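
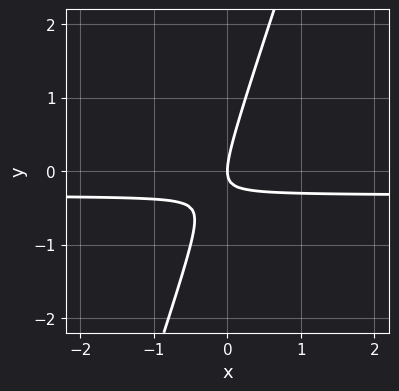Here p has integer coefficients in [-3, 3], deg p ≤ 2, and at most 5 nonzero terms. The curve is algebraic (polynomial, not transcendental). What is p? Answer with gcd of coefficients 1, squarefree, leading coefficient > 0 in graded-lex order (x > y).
1. The degree is 2 — no degree-1 curve has this shape.
2. Checking where it meets the axes: it crosses the y-axis at the gridline y = 0; one x-axis crossing is at x = 0.
3. Putting this together gives p.

3*x*y - y^2 + x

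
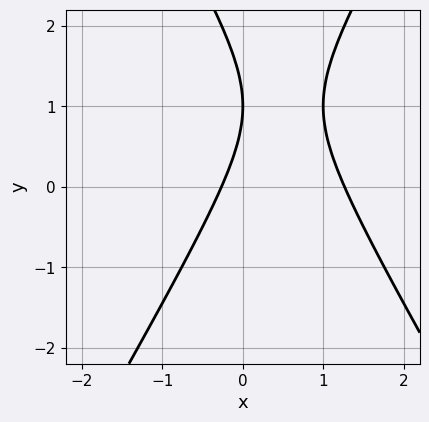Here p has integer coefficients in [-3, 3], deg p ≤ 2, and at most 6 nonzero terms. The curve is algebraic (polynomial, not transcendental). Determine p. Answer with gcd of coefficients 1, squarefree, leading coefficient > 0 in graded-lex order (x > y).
3*x^2 - y^2 - 3*x + 2*y - 1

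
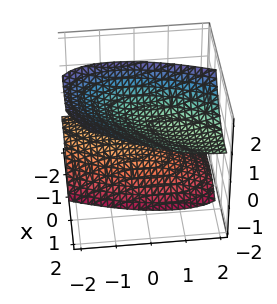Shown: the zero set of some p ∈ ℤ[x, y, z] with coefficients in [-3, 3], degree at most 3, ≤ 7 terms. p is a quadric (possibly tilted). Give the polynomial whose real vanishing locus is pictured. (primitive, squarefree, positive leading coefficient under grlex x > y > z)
2*x^2 - 2*x*y - 3*x*z + y^2 - 2*z^2 + 3

First, the picture has 2 separate pieces. They look like related sheets of one shape, so recover p as a whole.
Next, deg p = 2. No degree-1 surface has this shape.
Next, from the axis intercepts and sections: no y-intercept at any integer in the box; no x-intercept at any integer in the box.
Finally, fitting integer coefficients to these (and the overall shape) gives p.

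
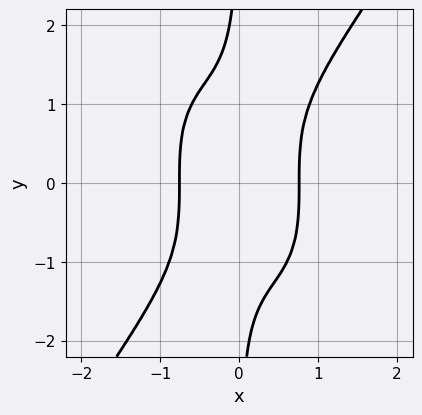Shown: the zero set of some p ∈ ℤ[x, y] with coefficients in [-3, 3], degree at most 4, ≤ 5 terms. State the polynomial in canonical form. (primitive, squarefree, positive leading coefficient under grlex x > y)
3*x^4 - x*y^3 - 1

1. deg p = 4. No degree-3 curve has this shape.
2. Against the integer gridlines: it misses every integer gridline on the y-axis.
3. Putting this together gives p.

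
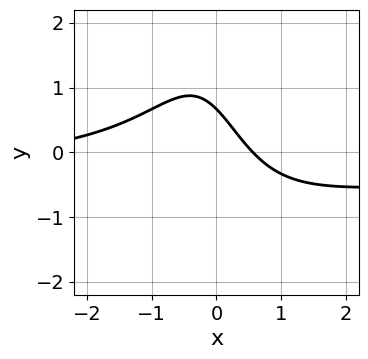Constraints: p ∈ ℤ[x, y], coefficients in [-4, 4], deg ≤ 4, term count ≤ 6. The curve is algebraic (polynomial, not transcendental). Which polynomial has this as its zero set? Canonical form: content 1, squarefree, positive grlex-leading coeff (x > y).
3*x^2*y + x^2 + 3*x + 3*y - 2

First, the degree is 3 — the shape is more complex than any degree-2 curve.
Finally, solving for integer coefficients yields p as stated.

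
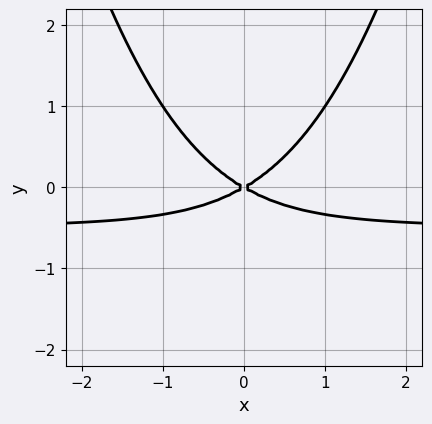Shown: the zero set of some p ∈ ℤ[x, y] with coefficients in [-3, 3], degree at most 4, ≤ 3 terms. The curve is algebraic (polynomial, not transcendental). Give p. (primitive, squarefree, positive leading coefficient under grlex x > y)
2*x^2*y + x^2 - 3*y^2

First, degree: the shape is more complex than any degree-2 curve, so deg p = 3.
Then, symmetries: it's symmetric under x → −x, forcing even powers of x.
Then, against the integer gridlines: it crosses the y-axis at the gridline y = 0; it meets the x-axis at x = 0 (among the integer gridlines).
Finally, fitting integer coefficients to these (and the overall shape) gives p.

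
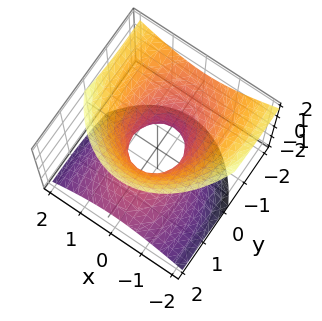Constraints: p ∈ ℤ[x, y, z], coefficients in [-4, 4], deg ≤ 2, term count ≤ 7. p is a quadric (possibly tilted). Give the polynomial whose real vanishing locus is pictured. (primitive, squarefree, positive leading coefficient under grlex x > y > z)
2*x^2 + y^2 + 2*y*z - 2*z^2 - 1

(a) deg p = 2. A generic line meets the surface in up to 2 points.
(b) From the visible intercepts: the y-axis gridline crossings are at y ∈ {-1, 1}; the surface avoids every integer z-axis point in the box.
(c) These observations pin down the coefficients.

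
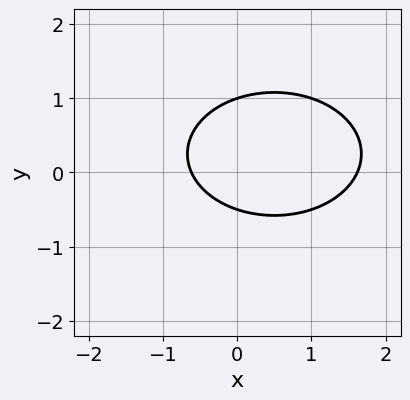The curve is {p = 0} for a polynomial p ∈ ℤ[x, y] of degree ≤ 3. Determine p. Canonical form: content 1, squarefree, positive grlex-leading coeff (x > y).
x^2 + 2*y^2 - x - y - 1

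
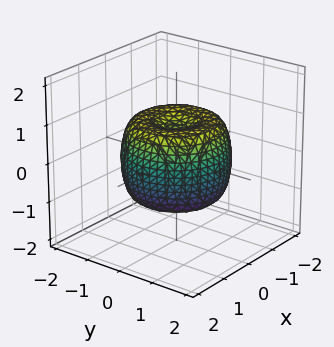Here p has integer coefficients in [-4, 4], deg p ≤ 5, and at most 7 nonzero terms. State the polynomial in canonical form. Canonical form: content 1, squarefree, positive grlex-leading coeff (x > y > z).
First, deg p = 4. The shape is more complex than any degree-3 surface.
Next, symmetries: every cross-section ⟂ z is a circle, so x, y appear only via x² + y².
Next, from the axis intercepts and sections: a circular section at z = 0 has radius between 1 and 2.
Finally, these observations pin down the coefficients.

2*x^4 + 4*x^2*y^2 + 2*y^4 - 3*x^2 - 3*y^2 + 2*z^2 - 1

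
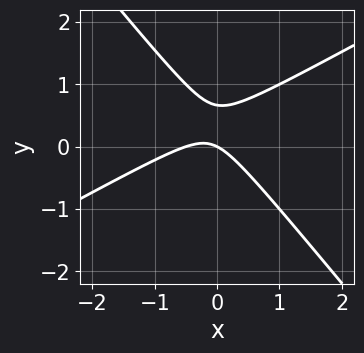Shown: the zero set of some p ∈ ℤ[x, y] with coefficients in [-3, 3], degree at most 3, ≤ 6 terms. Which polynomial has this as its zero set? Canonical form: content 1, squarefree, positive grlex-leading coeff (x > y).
(a) deg p = 2.
(b) Checking where it meets the axes: it crosses the x-axis at the gridline x = 0; it crosses the y-axis at the gridline y = 0.
(c) Together with the visible shape, these determine p as stated.

2*x^2 - 2*x*y - 3*y^2 + x + 2*y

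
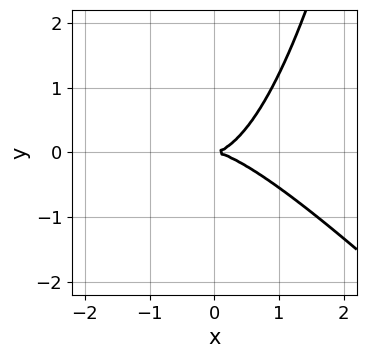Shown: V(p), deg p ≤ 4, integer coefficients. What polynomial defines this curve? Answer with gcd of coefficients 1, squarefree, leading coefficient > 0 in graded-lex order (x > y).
(a) deg p = 3. The shape is more complex than any degree-2 curve.
(b) Against the integer gridlines: it crosses the y-axis at the gridline y = 0; it meets the x-axis at x = 0 (among the integer gridlines).
(c) Fitting integer coefficients to these (and the overall shape) gives p.

2*x^3 + 2*x^2*y - 3*y^2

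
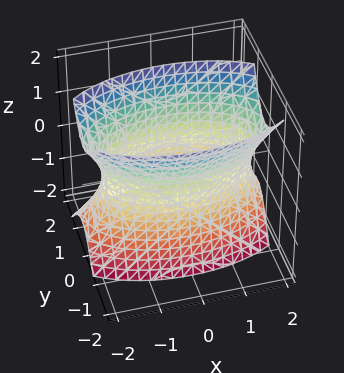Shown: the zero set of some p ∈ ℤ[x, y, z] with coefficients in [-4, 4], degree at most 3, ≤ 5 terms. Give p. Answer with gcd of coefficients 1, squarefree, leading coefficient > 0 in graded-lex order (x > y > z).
1. The degree is 2 — a generic line meets the surface in up to 2 points.
2. Against the integer gridlines: among the integer gridlines, it crosses the y-axis at y ∈ {-1, 1}; it misses every integer gridline on the z-axis.
3. Matching integer coefficients to the picture gives p.

x^2 + 3*y^2 + y*z - z^2 - 3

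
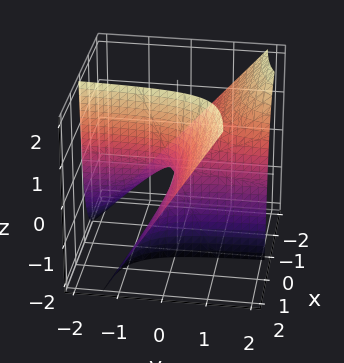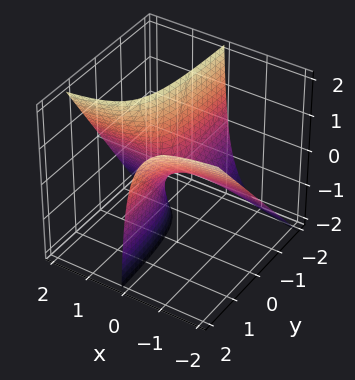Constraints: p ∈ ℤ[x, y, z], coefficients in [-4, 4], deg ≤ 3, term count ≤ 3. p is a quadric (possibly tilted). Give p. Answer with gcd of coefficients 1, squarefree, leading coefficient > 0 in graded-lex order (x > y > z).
4*x*y - 3*x*z + z

First, degree: a generic line meets the surface in up to 2 points, so deg p = 2.
Next, reading off the gridlines: one z-axis crossing is at z = 0; every point of the y-axis in the box is on the surface.
Finally, together with the visible shape, these determine p as stated. Check: (-1, 0, 0) on the x-axis lies on the surface, and p(-1, 0, 0) = 0. ✓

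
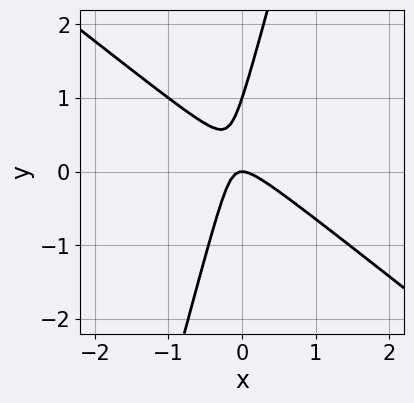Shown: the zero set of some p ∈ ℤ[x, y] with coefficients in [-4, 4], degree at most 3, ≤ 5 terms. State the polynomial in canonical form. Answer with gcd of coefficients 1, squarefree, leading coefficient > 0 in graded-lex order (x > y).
Degree: the shape is more complex than any degree-1 curve, so deg p = 2.
Reading off the gridlines: it crosses the x-axis at the gridline x = 0; the y-axis gridline crossings are at y ∈ {0, 1}.
The integer polynomial consistent with all of this is the stated p.

3*x^2 + 3*x*y - y^2 + y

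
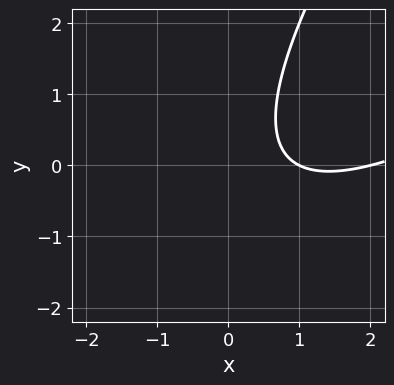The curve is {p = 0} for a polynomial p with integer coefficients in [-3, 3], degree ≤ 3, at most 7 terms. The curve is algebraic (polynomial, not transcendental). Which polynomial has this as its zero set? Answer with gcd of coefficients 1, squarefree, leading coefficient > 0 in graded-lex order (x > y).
x^2 - 2*x*y + y^2 - 3*x + 2

1. deg p = 2. A generic line meets the curve in up to 2 points.
2. Reading off the gridlines: among the integer gridlines, it crosses the x-axis at x ∈ {1, 2}; the curve avoids every integer y-axis point in the box.
3. Assembling these constraints gives the stated polynomial.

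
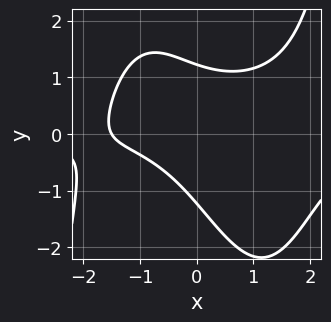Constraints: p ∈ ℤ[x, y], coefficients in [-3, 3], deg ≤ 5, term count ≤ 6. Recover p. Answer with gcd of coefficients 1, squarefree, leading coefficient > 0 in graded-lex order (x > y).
(a) deg p = 4. No degree-3 curve has this shape.
(b) The integer polynomial consistent with all of this is the stated p.

x^3*y - 3*x*y - 2*y^2 + 2*x + 3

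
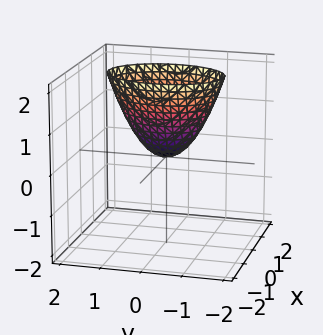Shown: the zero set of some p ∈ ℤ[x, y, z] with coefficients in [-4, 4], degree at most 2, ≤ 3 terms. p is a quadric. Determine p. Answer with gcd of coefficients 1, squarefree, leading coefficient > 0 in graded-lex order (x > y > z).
2*x^2 + y^2 - z

1. Degree: a paraboloid; a quadric, so deg p = 2.
2. Symmetries: it's symmetric under x → −x, forcing even powers of x; it's symmetric under y → −y, forcing even powers of y.
3. From the visible intercepts: it meets the x-axis at x = 0 (among the integer gridlines); one y-axis crossing is at y = 0; it meets the z-axis at z = 0 (among the integer gridlines).
4. These observations pin down the coefficients.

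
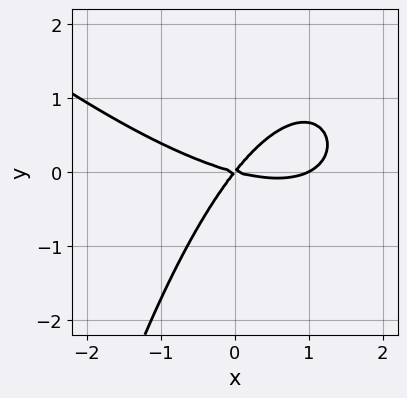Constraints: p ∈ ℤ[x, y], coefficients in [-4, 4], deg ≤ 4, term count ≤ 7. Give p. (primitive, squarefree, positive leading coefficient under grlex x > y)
x^3 + x^2*y - x^2 - 3*x*y + 3*y^2

(a) deg p = 3. A generic line meets the curve in up to 3 points.
(b) Against the integer gridlines: it crosses the y-axis at the gridline y = 0; among the integer gridlines, it crosses the x-axis at x ∈ {0, 1}.
(c) Solving for integer coefficients yields p as stated.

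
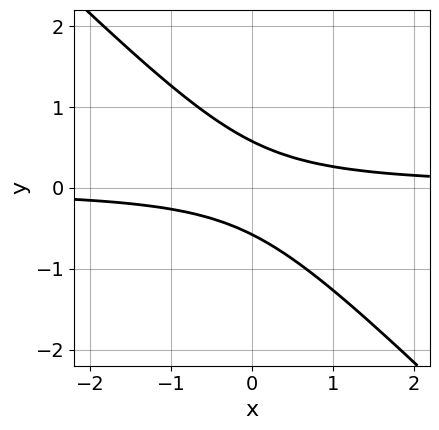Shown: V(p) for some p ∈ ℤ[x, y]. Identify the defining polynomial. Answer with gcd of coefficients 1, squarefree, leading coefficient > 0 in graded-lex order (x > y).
3*x*y + 3*y^2 - 1

(a) deg p = 2. The shape is more complex than any degree-1 curve.
(b) From the visible intercepts: no x-intercept at any integer in the box.
(c) Solving for integer coefficients yields p as stated.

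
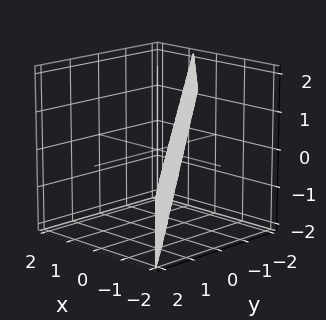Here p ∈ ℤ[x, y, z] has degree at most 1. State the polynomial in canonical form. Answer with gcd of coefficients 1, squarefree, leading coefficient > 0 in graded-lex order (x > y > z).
1. The degree is 1 — every cross-section is a straight line — this is a plane.
2. From the visible intercepts: one z-axis crossing is at z = -2.
3. Matching integer coefficients to the picture gives p.

3*x + 3*y + z + 2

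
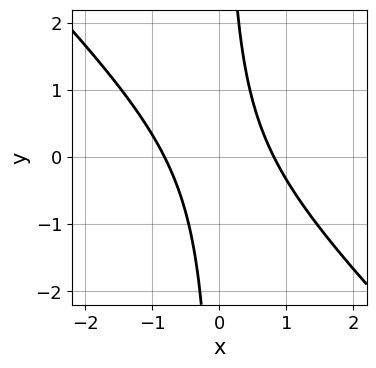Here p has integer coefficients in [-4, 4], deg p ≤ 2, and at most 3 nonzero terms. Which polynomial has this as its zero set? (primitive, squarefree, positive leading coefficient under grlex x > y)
3*x^2 + 3*x*y - 2

1. The degree is 2 — the shape is more complex than any degree-1 curve.
2. Against the integer gridlines: the curve avoids every integer y-axis point in the box.
3. Solving for integer coefficients yields p as stated.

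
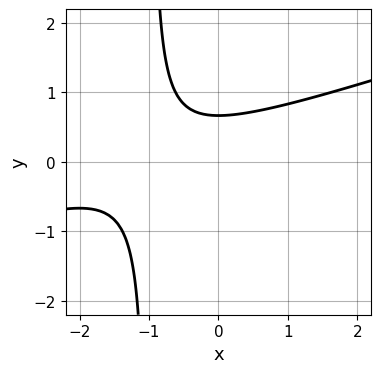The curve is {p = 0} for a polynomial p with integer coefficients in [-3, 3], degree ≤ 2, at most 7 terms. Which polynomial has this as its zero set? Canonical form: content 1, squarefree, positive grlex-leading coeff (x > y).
x^2 - 3*x*y + 2*x - 3*y + 2

1. The degree is 2 — the shape is more complex than any degree-1 curve.
2. Observable constraints: the curve avoids every integer x-axis point in the box.
3. Solving for integer coefficients yields p as stated.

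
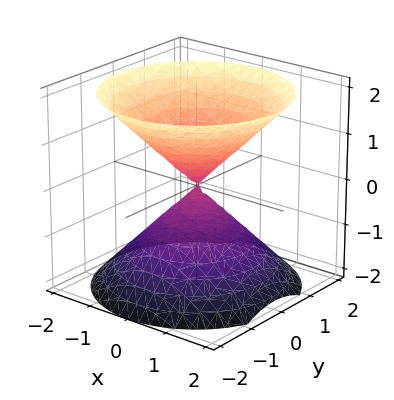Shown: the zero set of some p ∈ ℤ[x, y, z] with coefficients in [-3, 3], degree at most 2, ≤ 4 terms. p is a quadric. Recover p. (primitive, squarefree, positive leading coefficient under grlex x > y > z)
x^2 + y^2 - z^2

(a) There are 2 components.
(b) deg p = 2.
(c) By symmetry, the z-axis is an axis of rotation, so x and y enter only as x² + y²; it's symmetric under z → −z, forcing even powers of z.
(d) From the axis intercepts and sections: a circular section at z = 1 has radius exactly 1; one z-axis crossing is at z = 0.
(e) Putting this together gives p.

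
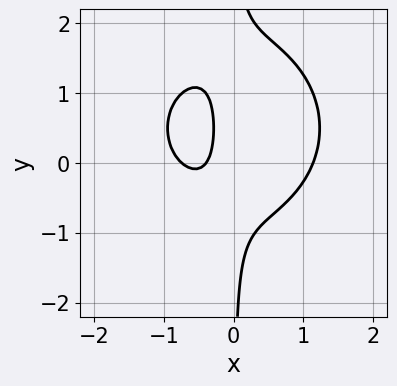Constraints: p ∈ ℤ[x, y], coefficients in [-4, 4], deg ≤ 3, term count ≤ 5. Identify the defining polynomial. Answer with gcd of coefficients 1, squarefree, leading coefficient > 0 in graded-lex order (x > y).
(a) deg p = 3.
(b) From the visible intercepts: no y-intercept at any integer in the box.
(c) Together with the visible shape, these determine p as stated.

3*x^3 + 3*x*y^2 - 3*x*y - 3*x - 1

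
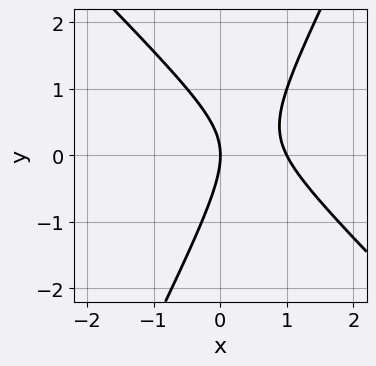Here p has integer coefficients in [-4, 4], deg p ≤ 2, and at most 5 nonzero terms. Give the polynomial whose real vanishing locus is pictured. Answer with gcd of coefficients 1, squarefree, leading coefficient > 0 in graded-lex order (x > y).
1. Degree: the shape is more complex than any degree-1 curve, so deg p = 2.
2. Observable constraints: it crosses the y-axis at the gridline y = 0; among the integer gridlines, it crosses the x-axis at x ∈ {0, 1}.
3. The integer polynomial consistent with all of this is the stated p.

2*x^2 + x*y - y^2 - 2*x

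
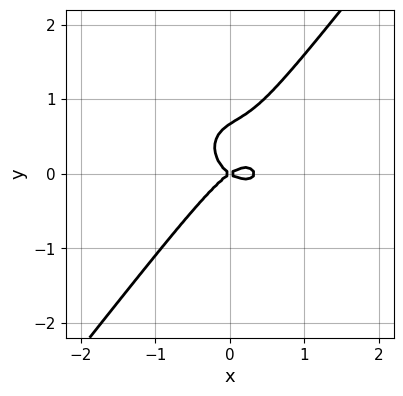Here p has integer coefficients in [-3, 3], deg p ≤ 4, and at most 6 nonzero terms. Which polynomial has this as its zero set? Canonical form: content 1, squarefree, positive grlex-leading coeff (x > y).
First, deg p = 3. No degree-2 curve has this shape.
Then, against the integer gridlines: it meets the x-axis at x = 0 (among the integer gridlines); it crosses the y-axis at the gridline y = 0.
Finally, these observations pin down the coefficients.

3*x^3 + 2*x*y^2 - 3*y^3 - x^2 + 2*y^2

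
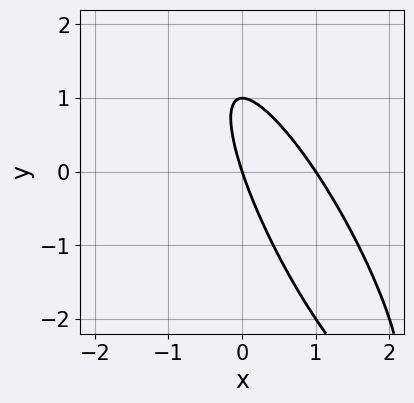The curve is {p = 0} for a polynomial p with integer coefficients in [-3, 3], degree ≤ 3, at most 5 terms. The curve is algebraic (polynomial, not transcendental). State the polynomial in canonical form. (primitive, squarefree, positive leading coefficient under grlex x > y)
First, degree: the shape is more complex than any degree-1 curve, so deg p = 2.
Next, reading off the gridlines: among the integer gridlines, it crosses the y-axis at y ∈ {0, 1}; among the integer gridlines, it crosses the x-axis at x ∈ {0, 1}.
Finally, fitting integer coefficients to these (and the overall shape) gives p.

3*x^2 + 3*x*y + y^2 - 3*x - y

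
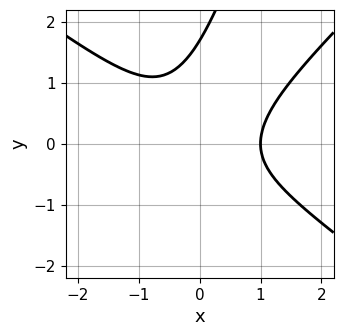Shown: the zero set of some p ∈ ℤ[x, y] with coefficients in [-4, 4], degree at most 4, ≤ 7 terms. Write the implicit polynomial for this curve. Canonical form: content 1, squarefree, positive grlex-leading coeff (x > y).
First, the degree is 3 — the shape is more complex than any degree-2 curve.
Then, checking where it meets the axes: one x-axis crossing is at x = 1.
Finally, the integer polynomial consistent with all of this is the stated p.

2*x^3 - 3*x*y^2 + y^3 - y^2 - 2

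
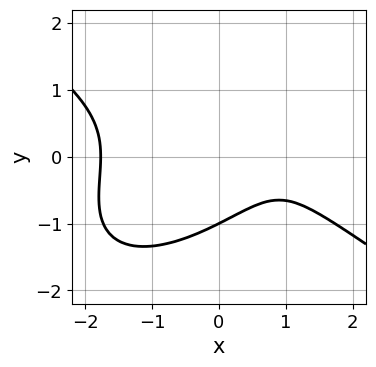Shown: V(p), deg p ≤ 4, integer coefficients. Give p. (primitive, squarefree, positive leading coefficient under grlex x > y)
x^3 - x*y^2 + 2*y^3 - 2*x + 2

(a) deg p = 3. No degree-2 curve has this shape.
(b) Against the integer gridlines: it meets the y-axis at y = -1 (among the integer gridlines).
(c) Matching integer coefficients to the picture gives p.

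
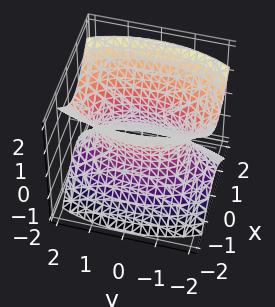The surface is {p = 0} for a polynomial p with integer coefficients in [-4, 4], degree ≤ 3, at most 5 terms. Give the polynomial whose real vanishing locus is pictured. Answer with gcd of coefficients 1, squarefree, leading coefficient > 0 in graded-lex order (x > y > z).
3*x^2 + y^2 - 2*z^2 - 2

(a) The degree is 2 — an hourglass — one-sheet hyperboloid; a quadric.
(b) Symmetries: mirror symmetry z ↦ −z ⇒ only even powers of z; mirror symmetry x ↦ −x ⇒ only even powers of x; it's symmetric under y → −y, forcing even powers of y.
(c) Observable constraints: the surface avoids every integer z-axis point in the box.
(d) The integer polynomial consistent with all of this is the stated p.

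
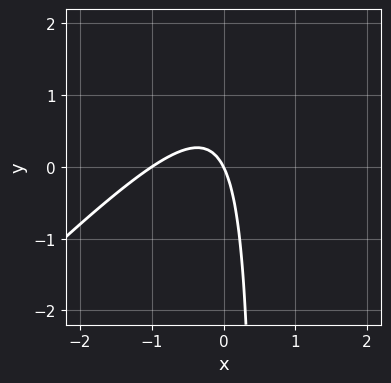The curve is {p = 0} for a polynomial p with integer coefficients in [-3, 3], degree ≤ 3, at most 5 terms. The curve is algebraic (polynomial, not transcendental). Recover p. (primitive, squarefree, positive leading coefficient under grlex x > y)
Degree: the shape is more complex than any degree-1 curve, so deg p = 2.
From the visible intercepts: one y-axis crossing is at y = 0; the x-axis gridline crossings are at x ∈ {-1, 0}.
Fitting integer coefficients to these (and the overall shape) gives p.

2*x^2 - 2*x*y + 2*x + y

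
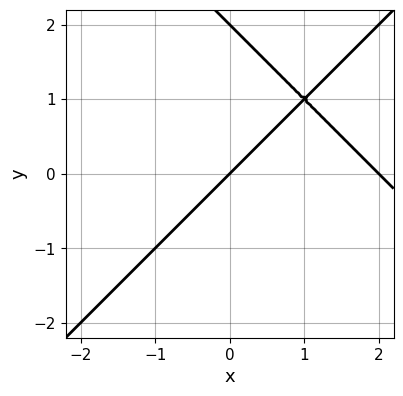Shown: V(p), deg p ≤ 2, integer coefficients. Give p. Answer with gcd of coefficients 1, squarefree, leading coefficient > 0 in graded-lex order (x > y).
x^2 - y^2 - 2*x + 2*y

First, the degree is 2 — no degree-1 curve has this shape.
Next, from the axis intercepts and sections: the x-axis gridline crossings are at x ∈ {0, 2}; the y-axis gridline crossings are at y ∈ {0, 2}.
Finally, putting this together gives p.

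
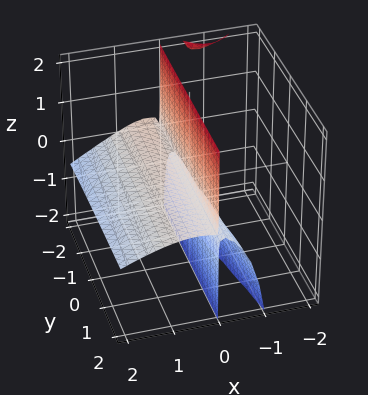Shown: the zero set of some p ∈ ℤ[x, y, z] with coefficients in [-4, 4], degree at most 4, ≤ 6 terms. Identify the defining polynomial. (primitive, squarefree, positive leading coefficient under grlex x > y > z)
The picture has 3 separate pieces.
The degree is 3 — a generic line meets the surface in up to 3 points.
From the visible intercepts: every point of the y-axis in the box is on the surface; one x-axis crossing is at x = 1; the visible z-axis segment lies entirely on the surface.
Together with the visible shape, these determine p as stated.

2*x^3 + 3*x^2*z + x*y*z - 2*x^2 + 3*x*z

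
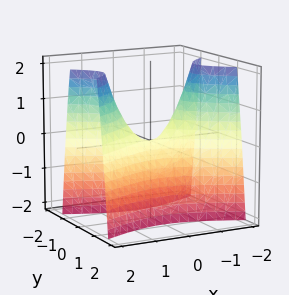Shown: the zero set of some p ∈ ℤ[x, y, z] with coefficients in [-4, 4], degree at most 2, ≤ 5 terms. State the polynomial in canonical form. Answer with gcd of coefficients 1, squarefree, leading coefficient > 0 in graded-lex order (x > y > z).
First, degree: a saddle surface; a quadric, so deg p = 2.
Then, symmetries: the x ↦ −x reflection is a symmetry, so x appears only in even powers; it's symmetric under y → −y, forcing even powers of y.
Then, observable constraints: one y-axis crossing is at y = 0; it meets the z-axis at z = 0 (among the integer gridlines); it crosses the x-axis at the gridline x = 0.
Finally, together with the visible shape, these determine p as stated.

x^2 - 3*y^2 - z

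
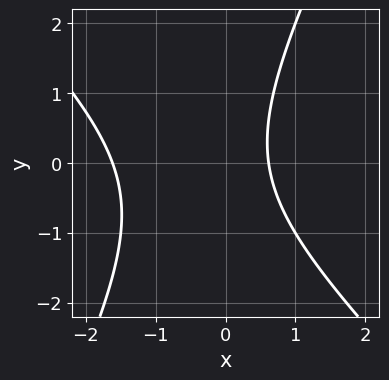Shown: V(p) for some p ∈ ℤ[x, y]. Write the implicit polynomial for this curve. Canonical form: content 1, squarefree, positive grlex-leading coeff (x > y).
2*x^2 + x*y - y^2 + 2*x - 2

The degree is 2 — no degree-1 curve has this shape.
From the visible intercepts: the curve avoids every integer y-axis point in the box.
Assembling these constraints gives the stated polynomial.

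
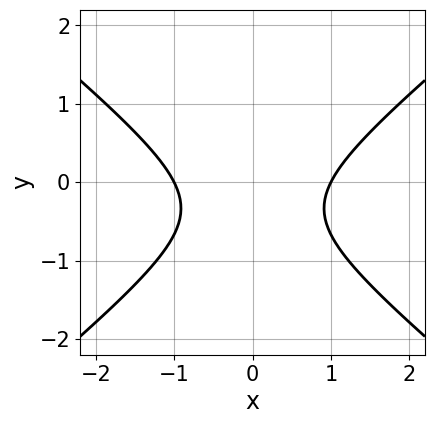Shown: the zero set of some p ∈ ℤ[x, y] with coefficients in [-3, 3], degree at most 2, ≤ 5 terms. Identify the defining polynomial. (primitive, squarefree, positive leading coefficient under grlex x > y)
2*x^2 - 3*y^2 - 2*y - 2

First, the degree is 2 — a generic line meets the curve in up to 2 points.
Next, symmetries: mirror symmetry x ↦ −x ⇒ only even powers of x.
Next, checking where it meets the axes: it misses every integer gridline on the y-axis; among the integer gridlines, it crosses the x-axis at x ∈ {-1, 1}.
Finally, fitting integer coefficients to these (and the overall shape) gives p.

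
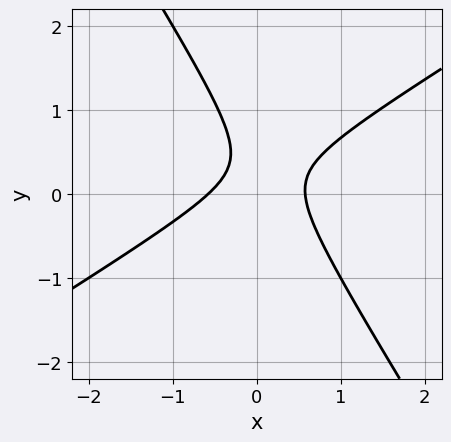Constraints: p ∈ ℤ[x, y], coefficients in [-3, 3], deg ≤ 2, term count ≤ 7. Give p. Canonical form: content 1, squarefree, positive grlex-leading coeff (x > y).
3*x^2 - 3*x*y - 3*y^2 + 2*y - 1

First, degree: a generic line meets the curve in up to 2 points, so deg p = 2.
Next, from the axis intercepts and sections: the curve avoids every integer y-axis point in the box.
Finally, solving for integer coefficients yields p as stated.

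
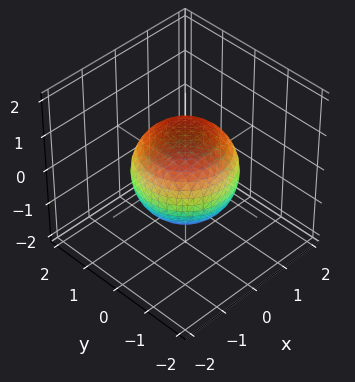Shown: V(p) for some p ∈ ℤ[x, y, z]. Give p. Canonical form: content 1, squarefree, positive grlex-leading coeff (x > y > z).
2*x^2 + 2*y^2 + 2*z^2 - 3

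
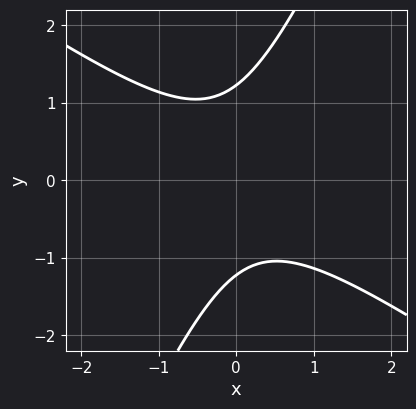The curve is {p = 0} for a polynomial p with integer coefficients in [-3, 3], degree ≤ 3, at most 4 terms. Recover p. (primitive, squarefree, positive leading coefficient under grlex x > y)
3*x^2 + 3*x*y - 2*y^2 + 3

deg p = 2. The shape is more complex than any degree-1 curve.
Against the integer gridlines: the curve avoids every integer x-axis point in the box.
Assembling these constraints gives the stated polynomial.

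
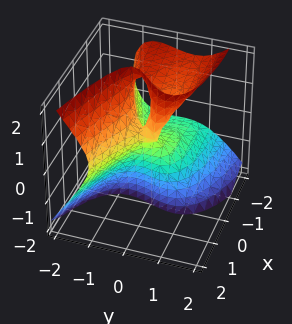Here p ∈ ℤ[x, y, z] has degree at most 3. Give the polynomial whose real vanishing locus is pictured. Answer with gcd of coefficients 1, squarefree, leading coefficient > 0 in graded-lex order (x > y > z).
(a) Degree: the shape is more complex than any degree-2 surface, so deg p = 3.
(b) Checking where it meets the axes: it crosses the x-axis at the gridline x = 0; the visible z-axis segment lies entirely on the surface; it crosses the y-axis at the gridline y = 0.
(c) Putting this together gives p.

2*x*z^2 + 3*y^3 - y*z^2 + x^2 - 2*x*z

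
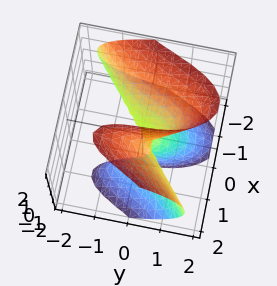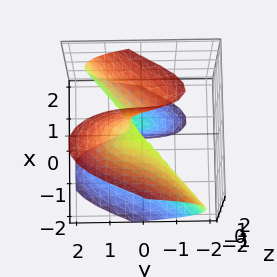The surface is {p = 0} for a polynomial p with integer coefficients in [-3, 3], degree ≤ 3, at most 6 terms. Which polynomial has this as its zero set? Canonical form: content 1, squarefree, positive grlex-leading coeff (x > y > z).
(a) Degree: a generic line meets the surface in up to 3 points, so deg p = 3.
(b) Reading off the gridlines: it crosses the z-axis at the gridline z = 0; one y-axis crossing is at y = 0.
(c) These observations pin down the coefficients.

3*x^3 - 3*x^2*y - 3*x*z^2 - y^3 + z^2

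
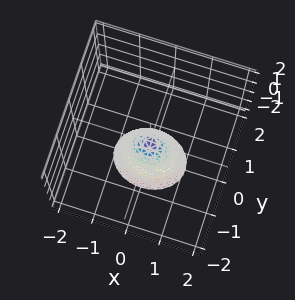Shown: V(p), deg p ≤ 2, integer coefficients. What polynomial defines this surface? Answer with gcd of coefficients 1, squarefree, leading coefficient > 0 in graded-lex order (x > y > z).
The degree is 2 — a paraboloid; a quadric.
Symmetries: the y ↦ −y reflection is a symmetry, so y appears only in even powers; mirror symmetry x ↦ −x ⇒ only even powers of x.
Against the integer gridlines: it meets the y-axis at y = 0 (among the integer gridlines); one x-axis crossing is at x = 0; it meets the z-axis at z = 0 (among the integer gridlines).
Assembling these constraints gives the stated polynomial.

2*x^2 + 3*y^2 + z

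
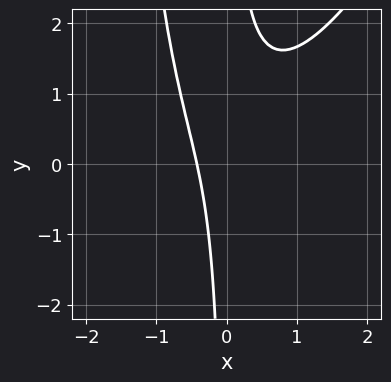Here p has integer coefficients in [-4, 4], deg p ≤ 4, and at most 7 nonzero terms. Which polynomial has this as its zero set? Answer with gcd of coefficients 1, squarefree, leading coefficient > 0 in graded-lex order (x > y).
(a) The degree is 3 — no degree-2 curve has this shape.
(b) Against the integer gridlines: the curve avoids every integer y-axis point in the box.
(c) Fitting integer coefficients to these (and the overall shape) gives p.

2*x^3 - x^2*y - 2*x*y + 2*x + 1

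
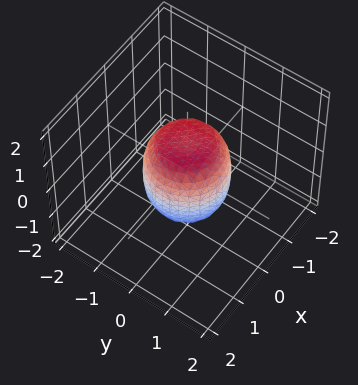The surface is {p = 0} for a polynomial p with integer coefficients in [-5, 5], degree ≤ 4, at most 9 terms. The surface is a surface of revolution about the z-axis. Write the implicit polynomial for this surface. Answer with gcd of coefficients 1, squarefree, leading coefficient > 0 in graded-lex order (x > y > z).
2*x^4 + 4*x^2*y^2 + 2*y^4 - x^2 - y^2 + z^2 - 1

Degree: no degree-3 surface has this shape, so deg p = 4.
By symmetry, every cross-section ⟂ z is a circle, so x, y appear only via x² + y².
From the axis intercepts and sections: the z-axis gridline crossings are at z ∈ {-1, 1}; the x-axis gridline crossings are at x ∈ {-1, 1}.
Putting this together gives p. Check: (0, -1, 0) on the y-axis lies on the surface, and p(0, -1, 0) = 0. ✓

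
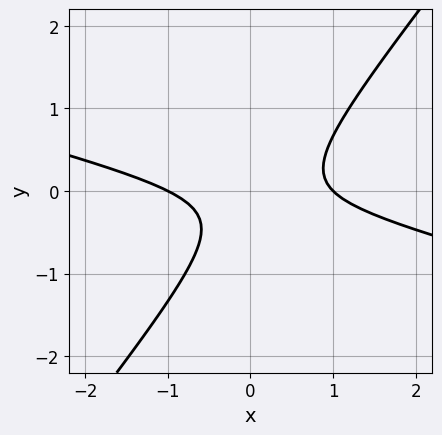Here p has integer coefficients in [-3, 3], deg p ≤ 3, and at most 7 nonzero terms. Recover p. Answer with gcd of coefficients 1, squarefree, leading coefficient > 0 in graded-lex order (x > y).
First, degree: a generic line meets the curve in up to 2 points, so deg p = 2.
Next, observable constraints: no y-intercept at any integer in the box; the x-axis gridline crossings are at x ∈ {-1, 1}.
Finally, together with the visible shape, these determine p as stated.

x^2 + 3*x*y - 3*y^2 - y - 1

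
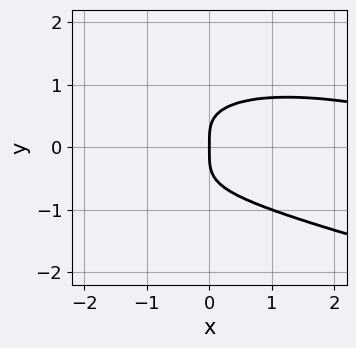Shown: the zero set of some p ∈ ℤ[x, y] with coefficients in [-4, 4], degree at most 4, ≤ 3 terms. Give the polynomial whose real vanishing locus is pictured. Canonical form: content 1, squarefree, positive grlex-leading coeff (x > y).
3*y^4 + x^2*y - 2*x

The degree is 4 — no degree-3 curve has this shape.
From the axis intercepts and sections: one x-axis crossing is at x = 0; one y-axis crossing is at y = 0.
Putting this together gives p.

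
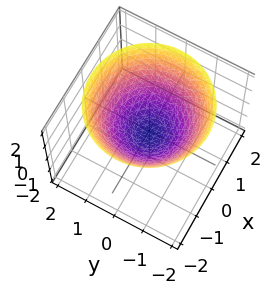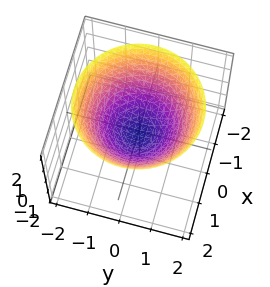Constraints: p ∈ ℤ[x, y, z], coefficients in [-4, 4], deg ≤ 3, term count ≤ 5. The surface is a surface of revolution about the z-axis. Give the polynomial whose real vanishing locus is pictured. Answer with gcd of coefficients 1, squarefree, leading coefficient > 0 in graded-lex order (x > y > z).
2*x^2 + 2*y^2 - 3*z - 1

Degree: a generic line meets the surface in up to 2 points, so deg p = 2.
Symmetry: the z-axis is an axis of rotation, so x and y enter only as x² + y².
Checking where it meets the axes: a circular section at z = 2 has radius between 1 and 2.
Solving for integer coefficients yields p as stated.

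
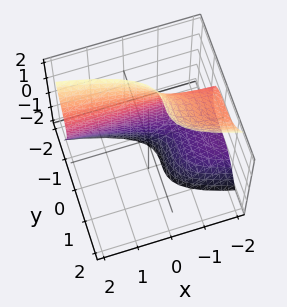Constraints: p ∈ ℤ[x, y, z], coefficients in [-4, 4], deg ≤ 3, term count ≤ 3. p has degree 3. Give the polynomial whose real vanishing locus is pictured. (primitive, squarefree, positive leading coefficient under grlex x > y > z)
x*z^2 + 3*y^3 + 2

Degree: no degree-2 surface has this shape, so deg p = 3.
Reading off the gridlines: the surface avoids every integer z-axis point in the box; it misses every integer gridline on the x-axis.
Fitting integer coefficients to these (and the overall shape) gives p.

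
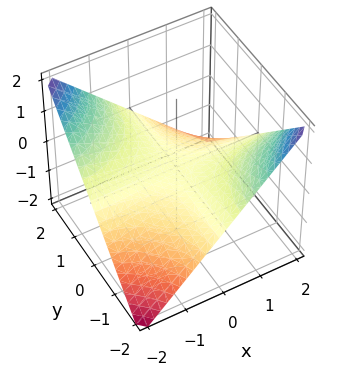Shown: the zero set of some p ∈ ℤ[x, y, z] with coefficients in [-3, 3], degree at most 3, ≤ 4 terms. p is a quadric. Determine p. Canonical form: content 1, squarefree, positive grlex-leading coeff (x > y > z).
x*y + 2*z

Degree: a hyperbolic paraboloid; a quadric, so deg p = 2.
From the visible intercepts: it meets the z-axis at z = 0 (among the integer gridlines); every point of the y-axis in the box is on the surface; every point of the x-axis in the box is on the surface.
The integer polynomial consistent with all of this is the stated p.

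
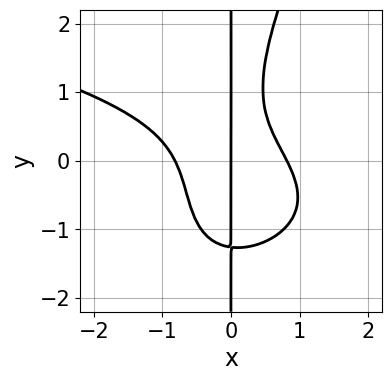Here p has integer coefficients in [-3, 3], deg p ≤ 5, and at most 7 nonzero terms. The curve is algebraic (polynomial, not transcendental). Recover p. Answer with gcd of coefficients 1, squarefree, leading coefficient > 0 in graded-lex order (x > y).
2*x^2*y^2 - x*y^3 + 3*x^3 + 3*x^2*y - 2*x

1. The degree is 4 — the shape is more complex than any degree-3 curve.
2. Against the integer gridlines: one x-axis crossing is at x = 0; the visible y-axis segment lies entirely on the curve.
3. Matching integer coefficients to the picture gives p.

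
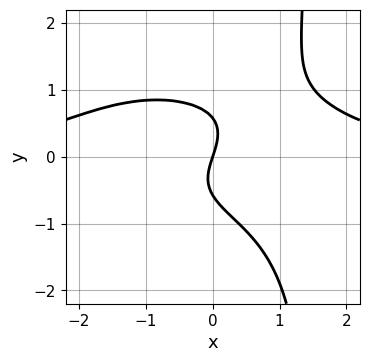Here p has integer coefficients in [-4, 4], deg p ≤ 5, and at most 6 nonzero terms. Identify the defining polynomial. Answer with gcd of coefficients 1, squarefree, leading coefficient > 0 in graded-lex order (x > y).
x^3*y + 2*x*y^3 - 3*y^3 - 3*x + y

1. The degree is 4 — no degree-3 curve has this shape.
2. Against the integer gridlines: it crosses the x-axis at the gridline x = 0; one y-axis crossing is at y = 0.
3. Assembling these constraints gives the stated polynomial.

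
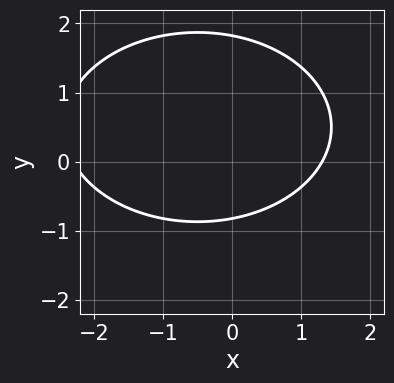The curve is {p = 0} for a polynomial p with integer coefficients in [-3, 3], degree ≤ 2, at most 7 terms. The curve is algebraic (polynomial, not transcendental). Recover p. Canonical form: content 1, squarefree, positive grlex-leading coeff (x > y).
x^2 + 2*y^2 + x - 2*y - 3

(a) The degree is 2 — the shape is more complex than any degree-1 curve.
(b) Putting this together gives p.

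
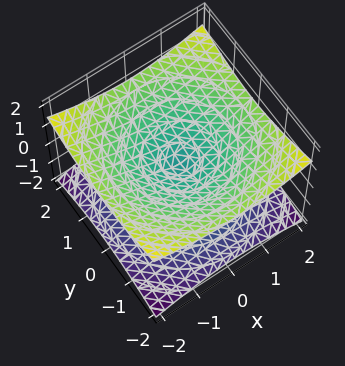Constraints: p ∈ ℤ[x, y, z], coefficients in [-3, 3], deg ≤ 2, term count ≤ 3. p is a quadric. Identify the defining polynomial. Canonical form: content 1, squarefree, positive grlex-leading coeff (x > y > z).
(a) The degree is 2 — a double cone through the origin; a quadric.
(b) Symmetries: mirror symmetry z ↦ −z ⇒ only even powers of z; every cross-section ⟂ z is a circle, so x, y appear only via x² + y².
(c) Observable constraints: one x-axis crossing is at x = 0; one y-axis crossing is at y = 0; a circular section at z = 1 has radius between 1 and 2.
(d) These observations pin down the coefficients.

x^2 + y^2 - 3*z^2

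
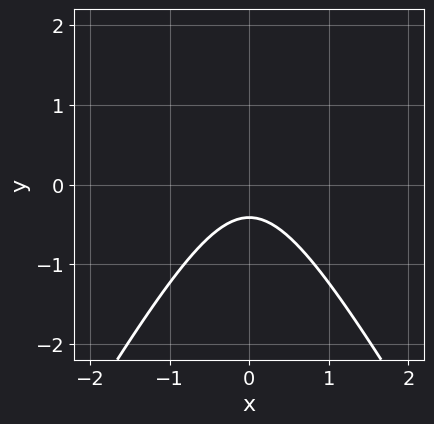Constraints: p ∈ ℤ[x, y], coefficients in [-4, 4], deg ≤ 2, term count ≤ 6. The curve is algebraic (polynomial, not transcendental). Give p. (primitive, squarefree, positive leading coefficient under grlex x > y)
(a) The degree is 2 — a generic line meets the curve in up to 2 points.
(b) Symmetries: the x ↦ −x reflection is a symmetry, so x appears only in even powers.
(c) From the visible intercepts: no x-intercept at any integer in the box.
(d) Solving for integer coefficients yields p as stated.

3*x^2 - y^2 + 2*y + 1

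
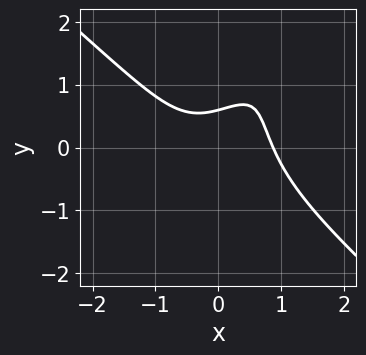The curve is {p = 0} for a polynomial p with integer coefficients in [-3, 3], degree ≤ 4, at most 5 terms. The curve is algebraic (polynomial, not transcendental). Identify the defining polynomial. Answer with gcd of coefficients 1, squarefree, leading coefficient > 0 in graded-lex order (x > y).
First, degree: a generic line meets the curve in up to 3 points, so deg p = 3.
Finally, solving for integer coefficients yields p as stated.

3*x^3 - 3*x*y^2 + y^3 + 3*y - 2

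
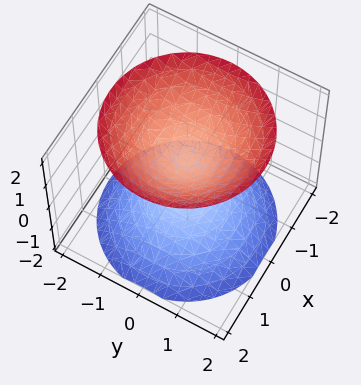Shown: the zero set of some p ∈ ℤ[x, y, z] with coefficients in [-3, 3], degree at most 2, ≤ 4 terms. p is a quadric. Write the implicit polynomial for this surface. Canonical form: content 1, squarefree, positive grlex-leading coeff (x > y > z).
1. There are 2 components. They look like related sheets of one shape, so recover p as a whole.
2. deg p = 2. Two separate bowl-shaped sheets opening away from each other; a quadric.
3. Symmetry: the surface is invariant under rotation about z: p = q(x² + y², z); the z ↦ −z reflection is a symmetry, so z appears only in even powers.
4. Checking where it meets the axes: it misses every integer gridline on the y-axis; a circular section at z = -1 has radius between 0 and 1.
5. Solving for integer coefficients yields p as stated.

2*x^2 + 2*y^2 - 2*z^2 + 1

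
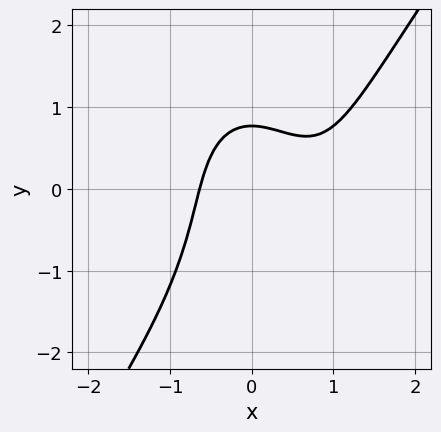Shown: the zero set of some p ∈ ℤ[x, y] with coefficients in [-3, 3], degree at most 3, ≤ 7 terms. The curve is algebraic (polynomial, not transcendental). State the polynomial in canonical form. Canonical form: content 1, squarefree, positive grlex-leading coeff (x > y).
3*x^3 - y^3 - 3*x^2 - 2*y + 2

First, degree: a generic line meets the curve in up to 3 points, so deg p = 3.
Finally, the integer polynomial consistent with all of this is the stated p.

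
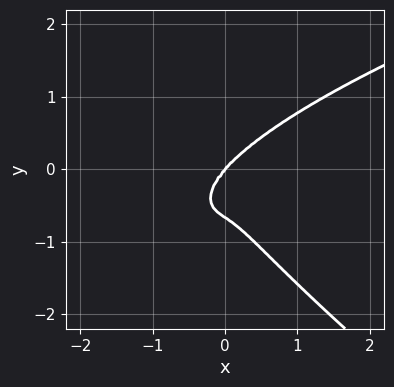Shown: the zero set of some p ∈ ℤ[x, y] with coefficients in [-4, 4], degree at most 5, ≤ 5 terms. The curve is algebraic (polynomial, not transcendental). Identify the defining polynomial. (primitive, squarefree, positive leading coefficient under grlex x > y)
First, the degree is 4 — a generic line meets the curve in up to 4 points.
Then, observable constraints: one x-axis crossing is at x = 0; it crosses the y-axis at the gridline y = 0.
Finally, together with the visible shape, these determine p as stated.

2*x*y^3 + 3*y^4 - 3*x^3 + 2*y^3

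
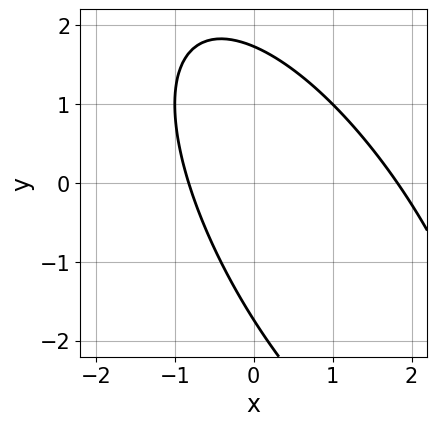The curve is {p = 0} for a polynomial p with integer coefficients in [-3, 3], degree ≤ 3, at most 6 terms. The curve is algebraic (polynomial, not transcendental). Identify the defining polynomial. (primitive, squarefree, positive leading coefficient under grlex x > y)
2*x^2 + 2*x*y + y^2 - 2*x - 3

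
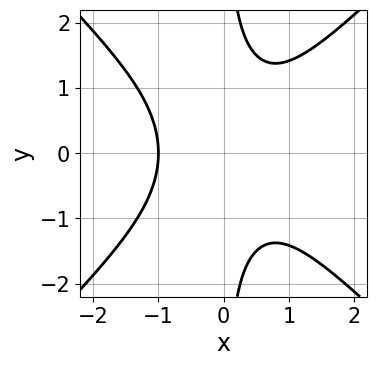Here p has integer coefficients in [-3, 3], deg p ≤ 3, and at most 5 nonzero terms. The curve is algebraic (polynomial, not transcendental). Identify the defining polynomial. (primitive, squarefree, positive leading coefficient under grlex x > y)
1. Degree: no degree-2 curve has this shape, so deg p = 3.
2. Symmetries: it's symmetric under y → −y, forcing even powers of y.
3. From the axis intercepts and sections: the curve avoids every integer y-axis point in the box; it crosses the x-axis at the gridline x = -1.
4. These observations pin down the coefficients.

x^3 - x*y^2 + 1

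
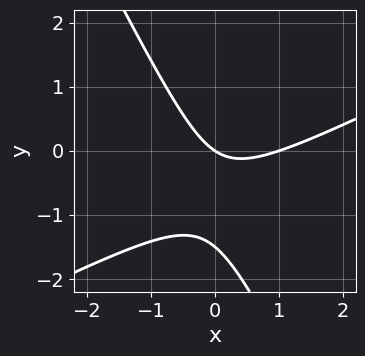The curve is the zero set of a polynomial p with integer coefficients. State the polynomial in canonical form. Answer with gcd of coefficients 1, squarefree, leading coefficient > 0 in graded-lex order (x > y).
2*x^2 - 3*x*y - 2*y^2 - 2*x - 3*y

Degree: a generic line meets the curve in up to 2 points, so deg p = 2.
From the visible intercepts: one y-axis crossing is at y = 0; among the integer gridlines, it crosses the x-axis at x ∈ {0, 1}.
Fitting integer coefficients to these (and the overall shape) gives p.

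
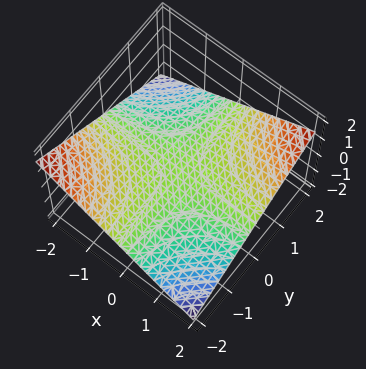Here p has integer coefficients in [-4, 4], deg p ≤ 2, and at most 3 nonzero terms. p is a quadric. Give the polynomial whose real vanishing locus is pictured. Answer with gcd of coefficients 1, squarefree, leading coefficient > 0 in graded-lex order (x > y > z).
x*y - 3*z

1. Degree: a hyperbolic paraboloid; a quadric, so deg p = 2.
2. Reading off the gridlines: every point of the x-axis in the box is on the surface; the visible y-axis segment lies entirely on the surface; it crosses the z-axis at the gridline z = 0.
3. Matching integer coefficients to the picture gives p.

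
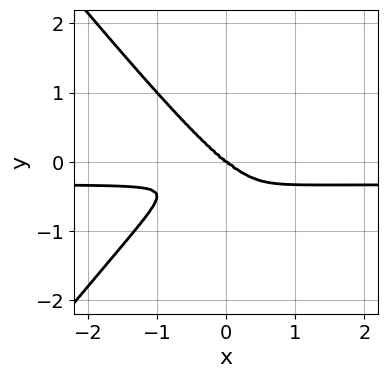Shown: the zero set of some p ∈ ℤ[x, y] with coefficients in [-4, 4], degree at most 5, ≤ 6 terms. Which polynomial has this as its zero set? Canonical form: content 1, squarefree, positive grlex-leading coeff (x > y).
1. Degree: a generic line meets the curve in up to 4 points, so deg p = 4.
2. From the visible intercepts: one x-axis crossing is at x = 0; one y-axis crossing is at y = 0.
3. The integer polynomial consistent with all of this is the stated p.

3*x^3*y - 2*x*y^3 + x^3 + 2*y^3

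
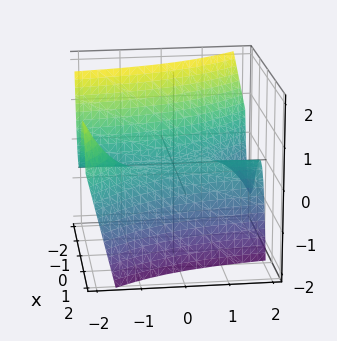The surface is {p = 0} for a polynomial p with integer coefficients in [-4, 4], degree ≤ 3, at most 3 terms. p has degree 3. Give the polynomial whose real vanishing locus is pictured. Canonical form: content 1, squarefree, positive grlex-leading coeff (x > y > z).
Degree: a generic line meets the surface in up to 3 points, so deg p = 3.
From the visible intercepts: it crosses the x-axis at the gridline x = 0; one z-axis crossing is at z = 0; the visible y-axis segment lies entirely on the surface.
Putting this together gives p.

x^3 + x^2*y + z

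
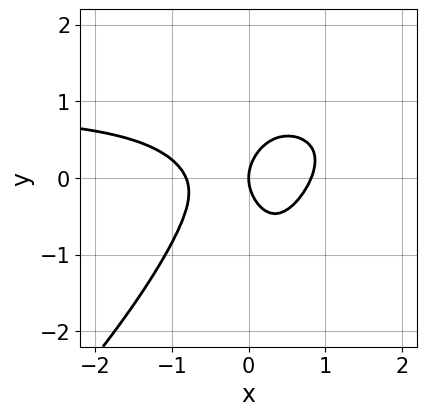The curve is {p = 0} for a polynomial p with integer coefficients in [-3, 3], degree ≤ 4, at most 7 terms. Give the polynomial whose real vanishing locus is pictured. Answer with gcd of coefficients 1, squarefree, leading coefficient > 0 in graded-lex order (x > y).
3*x^3*y - 3*x^2*y^2 - 3*x^3 - 2*y^2 + 2*x

1. Degree: the shape is more complex than any degree-3 curve, so deg p = 4.
2. Against the integer gridlines: it meets the y-axis at y = 0 (among the integer gridlines); one x-axis crossing is at x = 0.
3. Matching integer coefficients to the picture gives p.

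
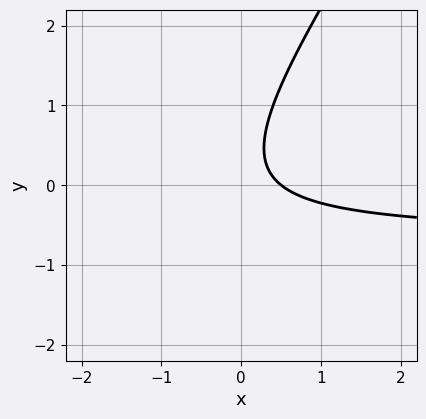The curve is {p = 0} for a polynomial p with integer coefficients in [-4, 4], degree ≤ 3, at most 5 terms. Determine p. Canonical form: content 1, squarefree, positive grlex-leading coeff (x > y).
3*x*y - 2*y^2 + 2*x + y - 1

First, degree: the shape is more complex than any degree-1 curve, so deg p = 2.
Then, observable constraints: the curve avoids every integer y-axis point in the box.
Finally, assembling these constraints gives the stated polynomial.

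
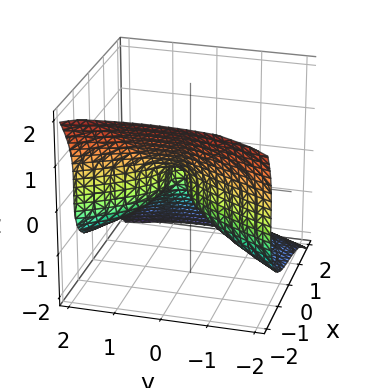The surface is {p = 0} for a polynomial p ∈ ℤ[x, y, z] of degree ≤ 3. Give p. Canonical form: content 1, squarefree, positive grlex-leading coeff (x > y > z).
2*x^3 + x*z^2 + 3*z^3 + 2*y^2 - y

1. Degree: no degree-2 surface has this shape, so deg p = 3.
2. From the axis intercepts and sections: it crosses the y-axis at the gridline y = 0; it crosses the x-axis at the gridline x = 0; one z-axis crossing is at z = 0.
3. Putting this together gives p.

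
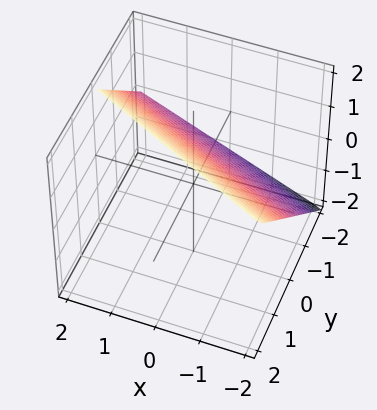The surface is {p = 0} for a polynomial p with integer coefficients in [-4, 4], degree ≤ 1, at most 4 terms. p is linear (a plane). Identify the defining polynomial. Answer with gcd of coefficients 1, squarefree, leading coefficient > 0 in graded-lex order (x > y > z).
x + 2*y - 2*z + 2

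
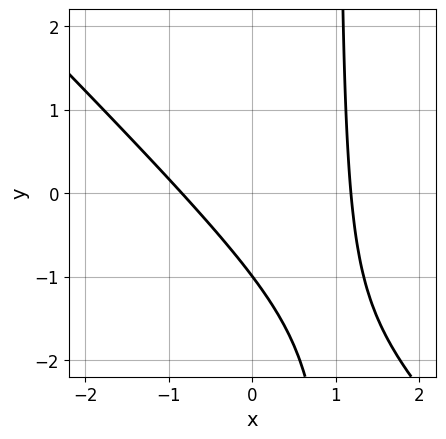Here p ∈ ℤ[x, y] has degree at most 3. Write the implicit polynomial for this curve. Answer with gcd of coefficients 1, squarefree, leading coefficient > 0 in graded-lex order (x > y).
3*x^2 + 3*x*y - x - 3*y - 3

1. The degree is 2 — the shape is more complex than any degree-1 curve.
2. From the axis intercepts and sections: one y-axis crossing is at y = -1.
3. Assembling these constraints gives the stated polynomial.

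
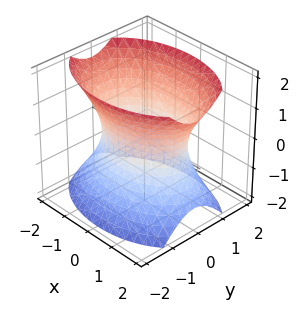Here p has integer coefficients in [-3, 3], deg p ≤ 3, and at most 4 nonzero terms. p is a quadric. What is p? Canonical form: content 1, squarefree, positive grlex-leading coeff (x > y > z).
First, deg p = 2. An hourglass — one-sheet hyperboloid; a quadric.
Then, symmetries: mirror symmetry z ↦ −z ⇒ only even powers of z; mirror symmetry y ↦ −y ⇒ only even powers of y; the x ↦ −x reflection is a symmetry, so x appears only in even powers.
Then, from the visible intercepts: among the integer gridlines, it crosses the y-axis at y ∈ {-1, 1}; it misses every integer gridline on the z-axis.
Finally, assembling these constraints gives the stated polynomial.

x^2 + 2*y^2 - z^2 - 2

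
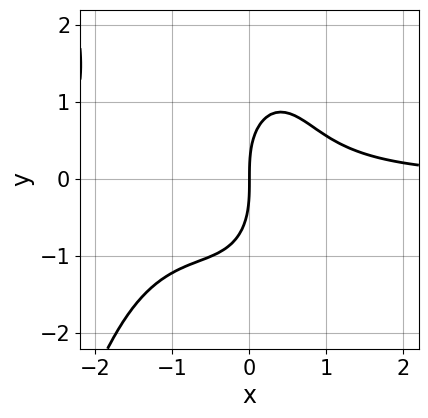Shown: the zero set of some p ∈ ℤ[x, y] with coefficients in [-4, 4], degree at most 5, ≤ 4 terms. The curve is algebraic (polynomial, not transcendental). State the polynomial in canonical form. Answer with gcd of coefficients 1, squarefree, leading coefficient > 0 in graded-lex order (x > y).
1. The degree is 4 — the shape is more complex than any degree-3 curve.
2. Observable constraints: one x-axis crossing is at x = 0; one y-axis crossing is at y = 0.
3. The integer polynomial consistent with all of this is the stated p.

2*x^3*y + 3*x^2*y + y^3 - 3*x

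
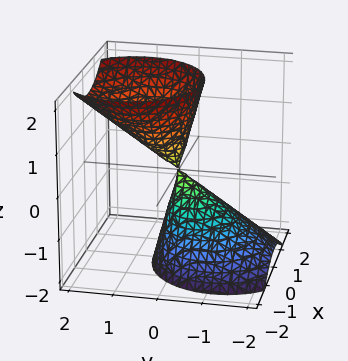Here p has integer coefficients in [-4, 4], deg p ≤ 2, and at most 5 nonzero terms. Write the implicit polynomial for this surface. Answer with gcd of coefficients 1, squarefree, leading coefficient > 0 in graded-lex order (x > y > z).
1. The picture has 2 separate pieces.
2. deg p = 2.
3. Observable constraints: it crosses the y-axis at the gridline y = 0; one x-axis crossing is at x = 0; it crosses the z-axis at the gridline z = 0.
4. Assembling these constraints gives the stated polynomial.

3*x^2 + 3*y^2 - 3*y*z - z^2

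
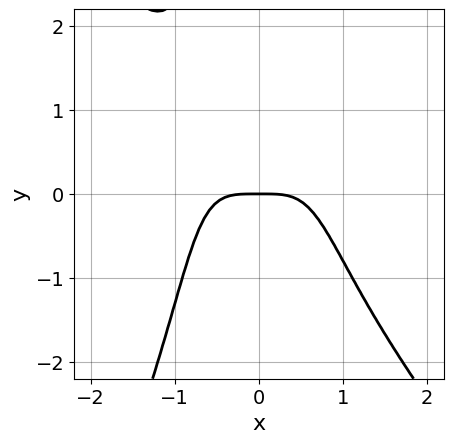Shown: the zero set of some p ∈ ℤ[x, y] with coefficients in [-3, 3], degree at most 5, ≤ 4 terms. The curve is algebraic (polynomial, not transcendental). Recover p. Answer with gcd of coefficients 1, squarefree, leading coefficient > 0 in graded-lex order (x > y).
3*x^4 + x^3*y - x^2*y^2 + 2*y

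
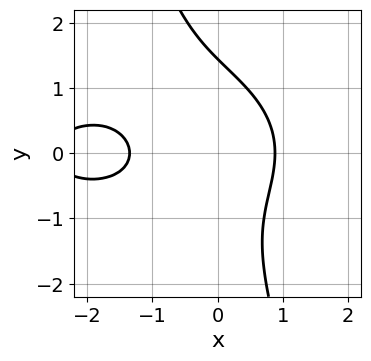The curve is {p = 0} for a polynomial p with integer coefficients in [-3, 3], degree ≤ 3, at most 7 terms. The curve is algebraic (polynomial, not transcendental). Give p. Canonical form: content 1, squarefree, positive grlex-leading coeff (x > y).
1. The degree is 3 — no degree-2 curve has this shape.
2. Putting this together gives p.

x^3 + 3*x*y^2 + y^3 + 3*x^2 - 3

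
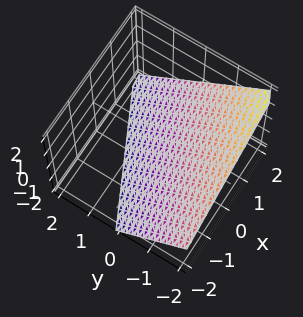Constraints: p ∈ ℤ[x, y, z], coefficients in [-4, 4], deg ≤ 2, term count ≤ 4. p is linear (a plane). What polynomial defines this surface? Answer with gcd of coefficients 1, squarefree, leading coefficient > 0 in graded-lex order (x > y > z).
(a) deg p = 1. The surface is flat (a plane).
(b) Checking where it meets the axes: it crosses the z-axis at the gridline z = -1; one x-axis crossing is at x = 2.
(c) These observations pin down the coefficients. Check: (0, -1, 0) on the y-axis lies on the surface, and p(0, -1, 0) = 0. ✓

x - 2*y - 2*z - 2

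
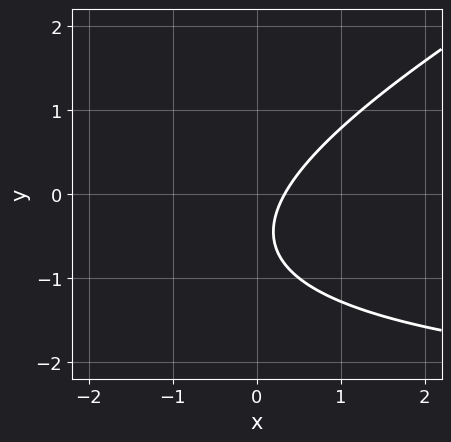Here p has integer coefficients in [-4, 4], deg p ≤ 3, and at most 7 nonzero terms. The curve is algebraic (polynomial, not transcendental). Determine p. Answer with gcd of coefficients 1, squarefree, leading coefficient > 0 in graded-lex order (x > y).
First, deg p = 2. A generic line meets the curve in up to 2 points.
Then, from the axis intercepts and sections: no y-intercept at any integer in the box.
Finally, solving for integer coefficients yields p as stated.

x*y - 2*y^2 + 3*x - 2*y - 1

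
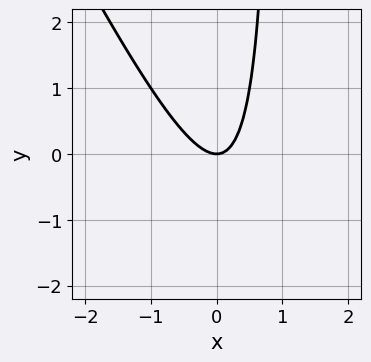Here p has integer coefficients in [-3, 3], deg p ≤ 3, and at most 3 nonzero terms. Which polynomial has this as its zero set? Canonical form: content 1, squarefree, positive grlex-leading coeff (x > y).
2*x^2 + x*y - y

First, deg p = 2.
Then, reading off the gridlines: it meets the y-axis at y = 0 (among the integer gridlines); one x-axis crossing is at x = 0.
Finally, together with the visible shape, these determine p as stated.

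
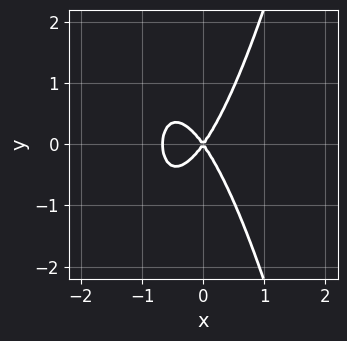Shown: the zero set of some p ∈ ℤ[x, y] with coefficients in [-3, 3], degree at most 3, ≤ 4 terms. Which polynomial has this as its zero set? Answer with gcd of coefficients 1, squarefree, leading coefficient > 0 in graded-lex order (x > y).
3*x^3 + 2*x^2 - y^2

Degree: a generic line meets the curve in up to 3 points, so deg p = 3.
Symmetries: it's symmetric under y → −y, forcing even powers of y.
Against the integer gridlines: one x-axis crossing is at x = 0; one y-axis crossing is at y = 0.
Solving for integer coefficients yields p as stated.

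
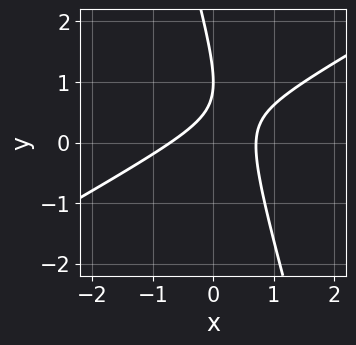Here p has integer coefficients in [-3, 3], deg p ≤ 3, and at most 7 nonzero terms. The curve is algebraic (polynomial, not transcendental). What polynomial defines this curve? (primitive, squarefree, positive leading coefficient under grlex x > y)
2*x^2 - 3*x*y - y^2 + 2*y - 1

(a) The degree is 2 — no degree-1 curve has this shape.
(b) Observable constraints: it crosses the y-axis at the gridline y = 1.
(c) Matching integer coefficients to the picture gives p.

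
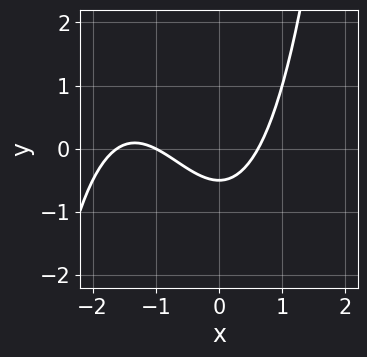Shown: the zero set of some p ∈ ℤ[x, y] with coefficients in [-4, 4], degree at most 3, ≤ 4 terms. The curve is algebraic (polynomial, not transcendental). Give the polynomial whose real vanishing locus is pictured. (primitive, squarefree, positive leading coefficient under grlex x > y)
x^3 + 2*x^2 - 2*y - 1

1. The degree is 3 — a generic line meets the curve in up to 3 points.
2. Against the integer gridlines: it crosses the x-axis at the gridline x = -1.
3. Fitting integer coefficients to these (and the overall shape) gives p.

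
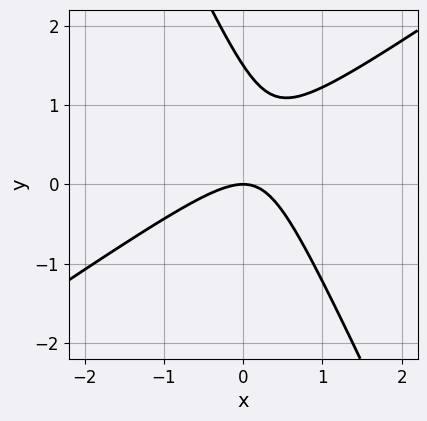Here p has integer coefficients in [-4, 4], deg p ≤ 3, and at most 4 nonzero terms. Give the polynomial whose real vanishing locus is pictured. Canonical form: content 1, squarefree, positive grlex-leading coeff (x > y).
Degree: no degree-1 curve has this shape, so deg p = 2.
From the axis intercepts and sections: it crosses the x-axis at the gridline x = 0; it crosses the y-axis at the gridline y = 0.
The integer polynomial consistent with all of this is the stated p.

3*x^2 - 3*x*y - 2*y^2 + 3*y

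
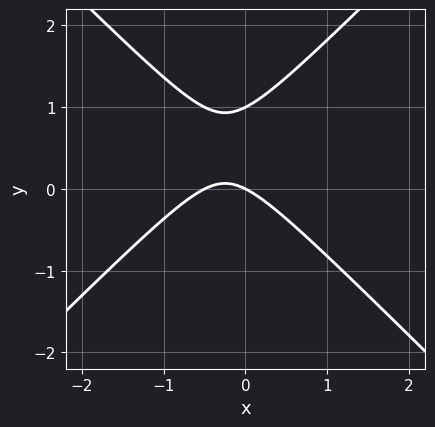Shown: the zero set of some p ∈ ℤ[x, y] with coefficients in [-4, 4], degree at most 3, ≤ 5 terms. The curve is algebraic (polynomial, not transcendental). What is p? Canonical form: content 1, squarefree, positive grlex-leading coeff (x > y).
2*x^2 - 2*y^2 + x + 2*y

First, the degree is 2 — the shape is more complex than any degree-1 curve.
Next, against the integer gridlines: the y-axis gridline crossings are at y ∈ {0, 1}; it meets the x-axis at x = 0 (among the integer gridlines).
Finally, these observations pin down the coefficients.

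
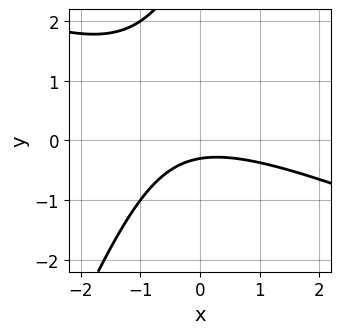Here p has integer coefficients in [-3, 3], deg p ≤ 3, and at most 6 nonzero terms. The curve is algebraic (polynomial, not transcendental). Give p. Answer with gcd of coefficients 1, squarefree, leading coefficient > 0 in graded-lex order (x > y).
x^2 + 2*x*y - y^2 + 3*y + 1

(a) deg p = 2.
(b) Reading off the gridlines: no x-intercept at any integer in the box.
(c) These observations pin down the coefficients.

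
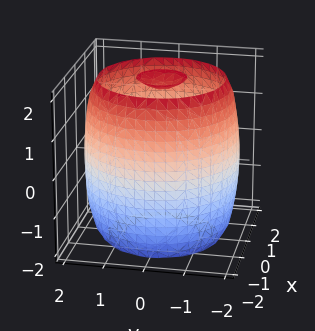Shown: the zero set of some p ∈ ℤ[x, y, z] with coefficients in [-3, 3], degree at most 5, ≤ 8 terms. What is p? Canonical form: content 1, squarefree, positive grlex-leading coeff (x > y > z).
x^4 + 2*x^2*y^2 + y^4 - 3*x^2 - 3*y^2 + z^2 - 3

There are 3 components. They look like related sheets of one shape, so recover p as a whole.
deg p = 4. A generic line meets the surface in up to 4 points.
By symmetry, every cross-section ⟂ z is a circle, so x, y appear only via x² + y².
From the axis intercepts and sections: a circular section at z = 1 has radius between 1 and 2.
Assembling these constraints gives the stated polynomial.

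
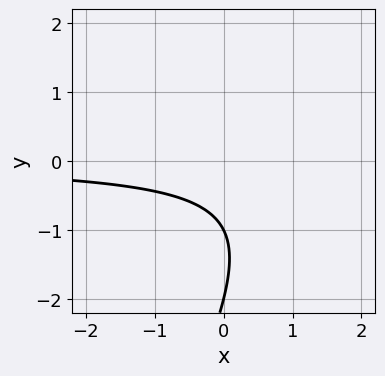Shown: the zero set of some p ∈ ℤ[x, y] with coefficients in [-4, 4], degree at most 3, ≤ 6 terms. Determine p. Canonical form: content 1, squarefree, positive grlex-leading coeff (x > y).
First, degree: a generic line meets the curve in up to 2 points, so deg p = 2.
Next, reading off the gridlines: the y-axis gridline crossings are at y ∈ {-2, -1}; it misses every integer gridline on the x-axis.
Finally, together with the visible shape, these determine p as stated.

2*x*y - y^2 - 3*y - 2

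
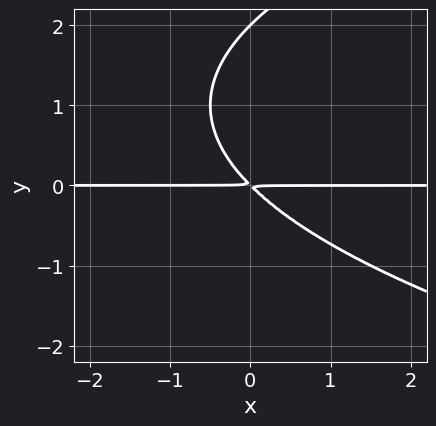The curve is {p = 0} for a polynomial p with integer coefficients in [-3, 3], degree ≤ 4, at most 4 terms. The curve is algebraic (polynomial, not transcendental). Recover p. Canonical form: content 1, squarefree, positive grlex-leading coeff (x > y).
y^3 - 2*x*y - 2*y^2

(a) Degree: a generic line meets the curve in up to 3 points, so deg p = 3.
(b) Reading off the gridlines: the visible x-axis segment lies entirely on the curve; it crosses the y-axis at the gridline y = 2.
(c) Solving for integer coefficients yields p as stated.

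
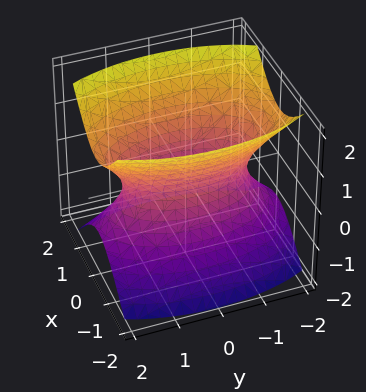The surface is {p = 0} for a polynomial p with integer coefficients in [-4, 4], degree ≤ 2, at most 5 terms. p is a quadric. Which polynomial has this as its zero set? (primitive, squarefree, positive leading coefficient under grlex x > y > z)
First, deg p = 2.
Then, symmetries: it's symmetric under x → −x, forcing even powers of x; the y ↦ −y reflection is a symmetry, so y appears only in even powers; it's symmetric under z → −z, forcing even powers of z.
Next, reading off the gridlines: no z-intercept at any integer in the box.
Finally, fitting integer coefficients to these (and the overall shape) gives p.

3*x^2 + y^2 - 2*z^2 - 2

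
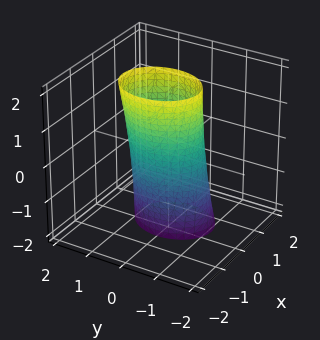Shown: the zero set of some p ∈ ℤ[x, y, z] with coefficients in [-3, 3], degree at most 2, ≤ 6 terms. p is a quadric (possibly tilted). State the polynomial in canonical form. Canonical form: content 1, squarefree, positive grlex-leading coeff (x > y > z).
3*x^2 + x*z + 2*y^2 - 2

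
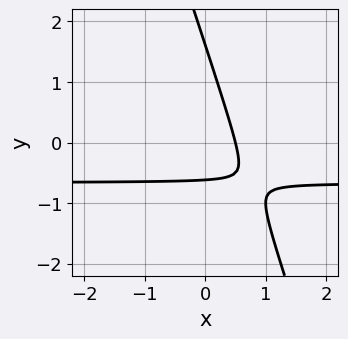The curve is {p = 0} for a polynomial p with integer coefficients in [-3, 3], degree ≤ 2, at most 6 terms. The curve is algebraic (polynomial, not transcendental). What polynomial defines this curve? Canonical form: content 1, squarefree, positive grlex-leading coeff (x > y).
3*x*y + y^2 + 2*x - y - 1

(a) Degree: a generic line meets the curve in up to 2 points, so deg p = 2.
(b) Solving for integer coefficients yields p as stated.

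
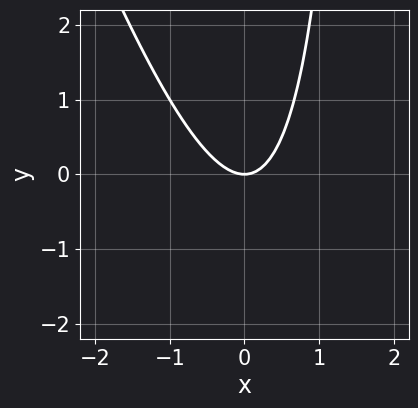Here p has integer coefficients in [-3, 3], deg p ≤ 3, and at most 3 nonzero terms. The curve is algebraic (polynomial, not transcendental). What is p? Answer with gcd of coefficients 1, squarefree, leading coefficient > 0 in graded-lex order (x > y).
1. The degree is 2 — the shape is more complex than any degree-1 curve.
2. Against the integer gridlines: one x-axis crossing is at x = 0; one y-axis crossing is at y = 0.
3. Fitting integer coefficients to these (and the overall shape) gives p.

3*x^2 + x*y - 2*y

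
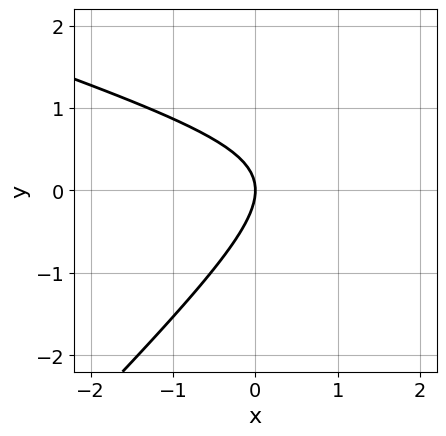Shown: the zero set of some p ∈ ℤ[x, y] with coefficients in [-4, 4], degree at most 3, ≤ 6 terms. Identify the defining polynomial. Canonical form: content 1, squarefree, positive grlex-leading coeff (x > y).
Degree: no degree-1 curve has this shape, so deg p = 2.
From the visible intercepts: it meets the x-axis at x = 0 (among the integer gridlines); it crosses the y-axis at the gridline y = 0.
These observations pin down the coefficients.

x^2 + 2*x*y - 3*y^2 - 3*x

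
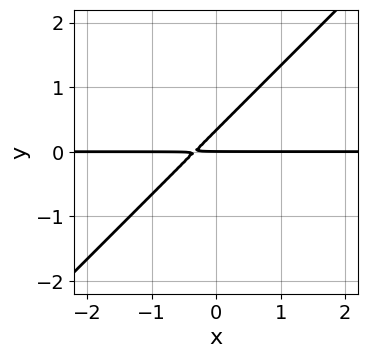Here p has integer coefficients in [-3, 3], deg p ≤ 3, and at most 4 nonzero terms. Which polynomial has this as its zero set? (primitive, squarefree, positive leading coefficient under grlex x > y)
3*x*y - 3*y^2 + y

First, deg p = 2. No degree-1 curve has this shape.
Then, from the visible intercepts: it meets the y-axis at y = 0 (among the integer gridlines); every point of the x-axis in the box is on the curve.
Finally, putting this together gives p.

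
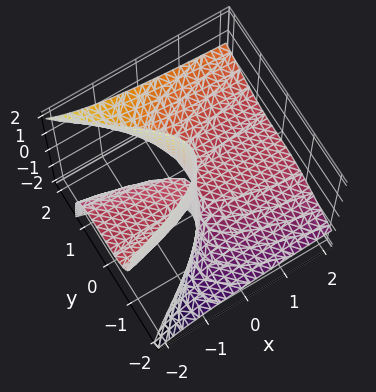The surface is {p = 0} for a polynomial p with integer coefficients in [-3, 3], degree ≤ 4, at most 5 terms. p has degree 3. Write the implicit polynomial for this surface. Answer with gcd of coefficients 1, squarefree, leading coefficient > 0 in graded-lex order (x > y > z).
y^3 - 2*y^2*z - 2*x*z

The degree is 3 — the shape is more complex than any degree-2 surface.
Checking where it meets the axes: the visible z-axis segment lies entirely on the surface; it crosses the y-axis at the gridline y = 0; the visible x-axis segment lies entirely on the surface.
Solving for integer coefficients yields p as stated.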